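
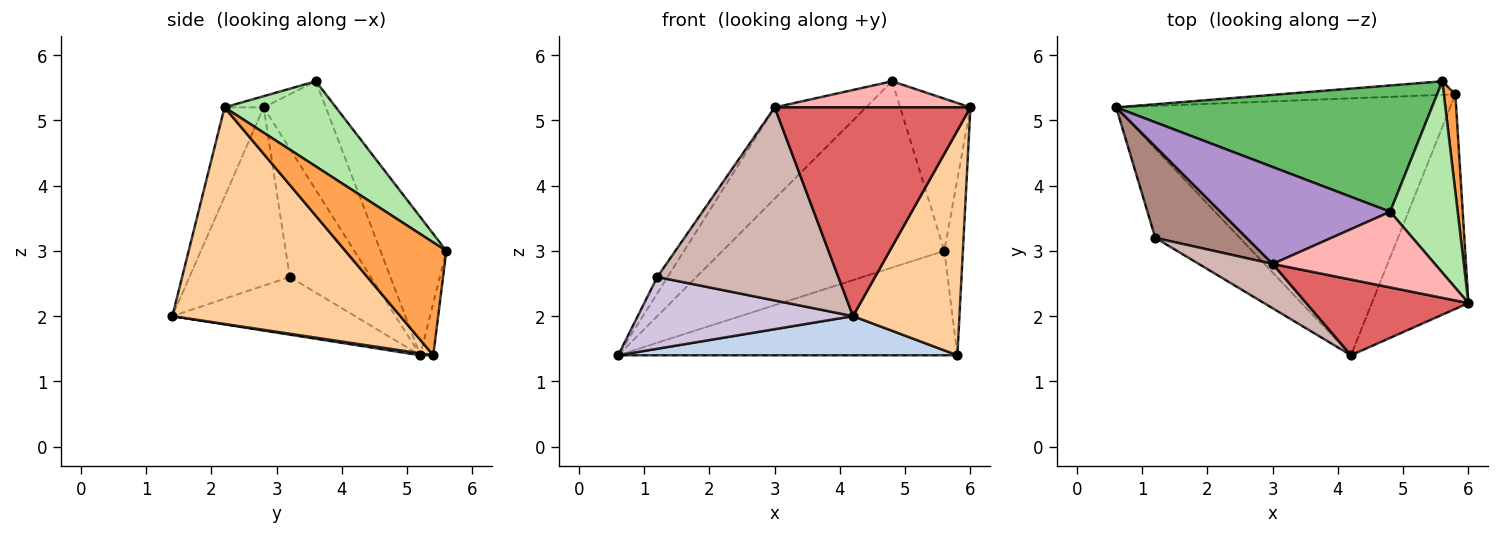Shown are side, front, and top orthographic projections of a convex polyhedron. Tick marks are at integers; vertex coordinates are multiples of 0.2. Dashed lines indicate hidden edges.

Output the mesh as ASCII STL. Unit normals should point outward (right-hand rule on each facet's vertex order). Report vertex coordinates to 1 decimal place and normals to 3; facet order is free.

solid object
 facet normal -0.038 0.991 -0.129
  outer loop
   vertex 5.8 5.4 1.4
   vertex 0.6 5.2 1.4
   vertex 5.6 5.6 3.0
  endloop
 endfacet
 facet normal 0.006 -0.151 -0.989
  outer loop
   vertex 5.8 5.4 1.4
   vertex 4.2 1.4 2.0
   vertex 0.6 5.2 1.4
  endloop
 endfacet
 facet normal 0.979 0.180 0.100
  outer loop
   vertex 5.8 5.4 1.4
   vertex 5.6 5.6 3.0
   vertex 6.0 2.2 5.2
  endloop
 endfacet
 facet normal 0.840 -0.392 -0.375
  outer loop
   vertex 5.8 5.4 1.4
   vertex 6.0 2.2 5.2
   vertex 4.2 1.4 2.0
  endloop
 endfacet
 facet normal -0.239 0.804 0.545
  outer loop
   vertex 4.8 3.6 5.6
   vertex 5.6 5.6 3.0
   vertex 0.6 5.2 1.4
  endloop
 endfacet
 facet normal 0.703 0.443 0.557
  outer loop
   vertex 4.8 3.6 5.6
   vertex 6.0 2.2 5.2
   vertex 5.6 5.6 3.0
  endloop
 endfacet
 facet normal -0.185 -0.924 0.335
  outer loop
   vertex 3.0 2.8 5.2
   vertex 4.2 1.4 2.0
   vertex 6.0 2.2 5.2
  endloop
 endfacet
 facet normal -0.065 -0.325 0.943
  outer loop
   vertex 3.0 2.8 5.2
   vertex 6.0 2.2 5.2
   vertex 4.8 3.6 5.6
  endloop
 endfacet
 facet normal -0.423 0.621 0.660
  outer loop
   vertex 3.0 2.8 5.2
   vertex 4.8 3.6 5.6
   vertex 0.6 5.2 1.4
  endloop
 endfacet
 facet normal -0.470 -0.554 -0.688
  outer loop
   vertex 1.2 3.2 2.6
   vertex 0.6 5.2 1.4
   vertex 4.2 1.4 2.0
  endloop
 endfacet
 facet normal -0.810 0.103 0.577
  outer loop
   vertex 1.2 3.2 2.6
   vertex 3.0 2.8 5.2
   vertex 0.6 5.2 1.4
  endloop
 endfacet
 facet normal -0.475 -0.858 0.197
  outer loop
   vertex 1.2 3.2 2.6
   vertex 4.2 1.4 2.0
   vertex 3.0 2.8 5.2
  endloop
 endfacet
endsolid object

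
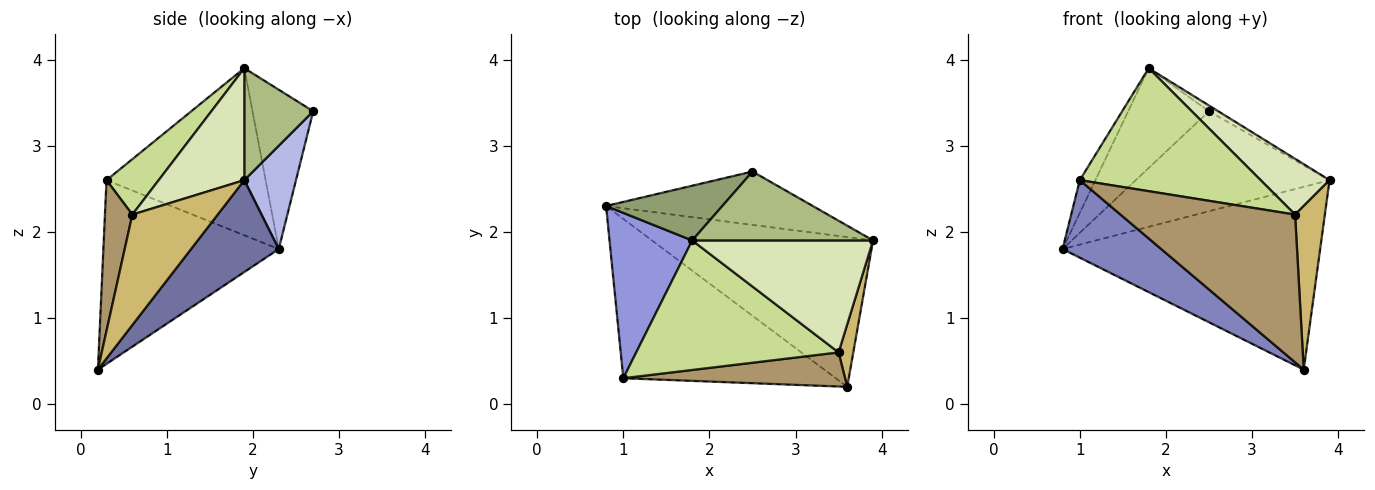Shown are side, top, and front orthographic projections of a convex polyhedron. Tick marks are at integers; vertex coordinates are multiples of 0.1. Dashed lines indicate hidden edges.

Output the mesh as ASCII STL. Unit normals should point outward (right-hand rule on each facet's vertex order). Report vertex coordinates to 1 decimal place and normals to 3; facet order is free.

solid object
 facet normal 0.255 0.748 -0.613
  outer loop
   vertex 3.6 0.2 0.4
   vertex 0.8 2.3 1.8
   vertex 3.9 1.9 2.6
  endloop
 endfacet
 facet normal -0.614 -0.345 -0.710
  outer loop
   vertex 1.0 0.3 2.6
   vertex 0.8 2.3 1.8
   vertex 3.6 0.2 0.4
  endloop
 endfacet
 facet normal -0.893 0.087 0.442
  outer loop
   vertex 1.0 0.3 2.6
   vertex 1.8 1.9 3.9
   vertex 0.8 2.3 1.8
  endloop
 endfacet
 facet normal 0.229 0.859 -0.458
  outer loop
   vertex 2.5 2.7 3.4
   vertex 3.9 1.9 2.6
   vertex 0.8 2.3 1.8
  endloop
 endfacet
 facet normal -0.550 0.732 0.401
  outer loop
   vertex 2.5 2.7 3.4
   vertex 0.8 2.3 1.8
   vertex 1.8 1.9 3.9
  endloop
 endfacet
 facet normal 0.525 0.071 0.848
  outer loop
   vertex 2.5 2.7 3.4
   vertex 1.8 1.9 3.9
   vertex 3.9 1.9 2.6
  endloop
 endfacet
 facet normal 0.195 -0.675 0.711
  outer loop
   vertex 3.5 0.6 2.2
   vertex 1.8 1.9 3.9
   vertex 1.0 0.3 2.6
  endloop
 endfacet
 facet normal 0.485 -0.390 0.783
  outer loop
   vertex 3.5 0.6 2.2
   vertex 3.9 1.9 2.6
   vertex 1.8 1.9 3.9
  endloop
 endfacet
 facet normal 0.151 -0.963 0.222
  outer loop
   vertex 3.5 0.6 2.2
   vertex 1.0 0.3 2.6
   vertex 3.6 0.2 0.4
  endloop
 endfacet
 facet normal 0.937 -0.327 0.125
  outer loop
   vertex 3.5 0.6 2.2
   vertex 3.6 0.2 0.4
   vertex 3.9 1.9 2.6
  endloop
 endfacet
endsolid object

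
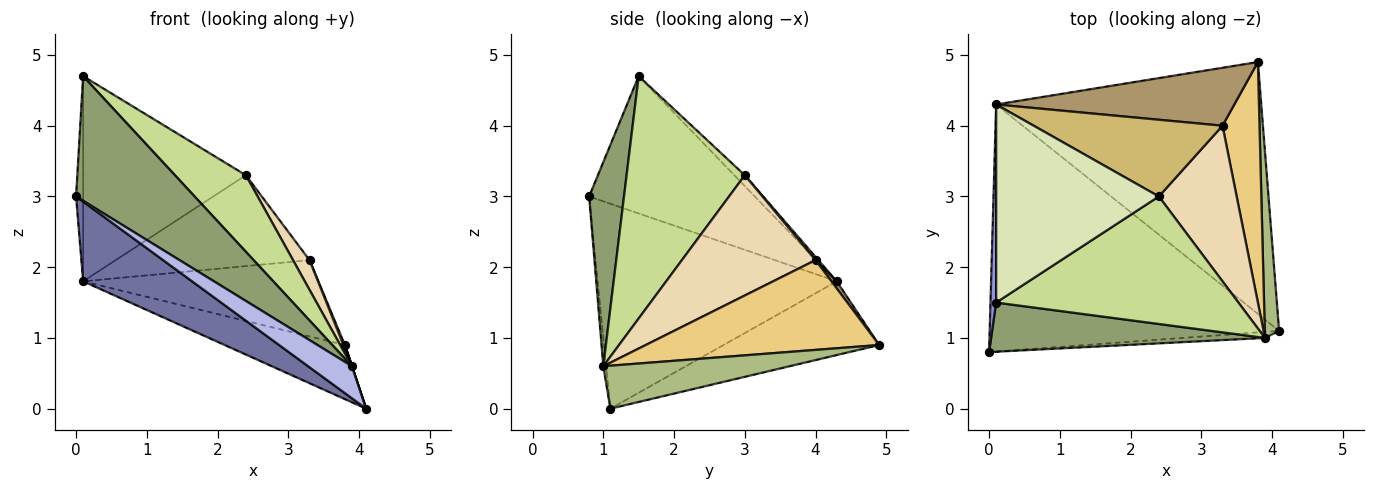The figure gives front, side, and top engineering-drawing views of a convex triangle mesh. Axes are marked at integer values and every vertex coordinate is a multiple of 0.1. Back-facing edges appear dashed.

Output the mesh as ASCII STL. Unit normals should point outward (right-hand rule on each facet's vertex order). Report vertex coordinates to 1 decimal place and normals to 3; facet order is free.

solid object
 facet normal -0.559 -0.255 -0.789
  outer loop
   vertex 0.1 4.3 1.8
   vertex 4.1 1.1 0.0
   vertex 0.0 0.8 3.0
  endloop
 endfacet
 facet normal -0.262 0.203 -0.943
  outer loop
   vertex 0.1 4.3 1.8
   vertex 3.8 4.9 0.9
   vertex 4.1 1.1 0.0
  endloop
 endfacet
 facet normal -0.998 0.043 0.041
  outer loop
   vertex 0.1 4.3 1.8
   vertex 0.0 0.8 3.0
   vertex 0.1 1.5 4.7
  endloop
 endfacet
 facet normal -0.063 -0.981 -0.185
  outer loop
   vertex 3.9 1.0 0.6
   vertex 0.0 0.8 3.0
   vertex 4.1 1.1 0.0
  endloop
 endfacet
 facet normal 0.264 -0.897 0.354
  outer loop
   vertex 3.9 1.0 0.6
   vertex 0.1 1.5 4.7
   vertex 0.0 0.8 3.0
  endloop
 endfacet
 facet normal 0.949 0.000 0.316
  outer loop
   vertex 3.9 1.0 0.6
   vertex 4.1 1.1 0.0
   vertex 3.8 4.9 0.9
  endloop
 endfacet
 facet normal 0.651 -0.391 0.651
  outer loop
   vertex 2.4 3.0 3.3
   vertex 0.1 1.5 4.7
   vertex 3.9 1.0 0.6
  endloop
 endfacet
 facet normal -0.046 0.719 0.694
  outer loop
   vertex 2.4 3.0 3.3
   vertex 0.1 4.3 1.8
   vertex 0.1 1.5 4.7
  endloop
 endfacet
 facet normal 0.018 0.796 0.605
  outer loop
   vertex 3.3 4.0 2.1
   vertex 3.8 4.9 0.9
   vertex 0.1 4.3 1.8
  endloop
 endfacet
 facet normal 0.011 0.764 0.645
  outer loop
   vertex 3.3 4.0 2.1
   vertex 0.1 4.3 1.8
   vertex 2.4 3.0 3.3
  endloop
 endfacet
 facet normal 0.925 -0.006 0.381
  outer loop
   vertex 3.3 4.0 2.1
   vertex 3.9 1.0 0.6
   vertex 3.8 4.9 0.9
  endloop
 endfacet
 facet normal 0.835 -0.103 0.540
  outer loop
   vertex 3.3 4.0 2.1
   vertex 2.4 3.0 3.3
   vertex 3.9 1.0 0.6
  endloop
 endfacet
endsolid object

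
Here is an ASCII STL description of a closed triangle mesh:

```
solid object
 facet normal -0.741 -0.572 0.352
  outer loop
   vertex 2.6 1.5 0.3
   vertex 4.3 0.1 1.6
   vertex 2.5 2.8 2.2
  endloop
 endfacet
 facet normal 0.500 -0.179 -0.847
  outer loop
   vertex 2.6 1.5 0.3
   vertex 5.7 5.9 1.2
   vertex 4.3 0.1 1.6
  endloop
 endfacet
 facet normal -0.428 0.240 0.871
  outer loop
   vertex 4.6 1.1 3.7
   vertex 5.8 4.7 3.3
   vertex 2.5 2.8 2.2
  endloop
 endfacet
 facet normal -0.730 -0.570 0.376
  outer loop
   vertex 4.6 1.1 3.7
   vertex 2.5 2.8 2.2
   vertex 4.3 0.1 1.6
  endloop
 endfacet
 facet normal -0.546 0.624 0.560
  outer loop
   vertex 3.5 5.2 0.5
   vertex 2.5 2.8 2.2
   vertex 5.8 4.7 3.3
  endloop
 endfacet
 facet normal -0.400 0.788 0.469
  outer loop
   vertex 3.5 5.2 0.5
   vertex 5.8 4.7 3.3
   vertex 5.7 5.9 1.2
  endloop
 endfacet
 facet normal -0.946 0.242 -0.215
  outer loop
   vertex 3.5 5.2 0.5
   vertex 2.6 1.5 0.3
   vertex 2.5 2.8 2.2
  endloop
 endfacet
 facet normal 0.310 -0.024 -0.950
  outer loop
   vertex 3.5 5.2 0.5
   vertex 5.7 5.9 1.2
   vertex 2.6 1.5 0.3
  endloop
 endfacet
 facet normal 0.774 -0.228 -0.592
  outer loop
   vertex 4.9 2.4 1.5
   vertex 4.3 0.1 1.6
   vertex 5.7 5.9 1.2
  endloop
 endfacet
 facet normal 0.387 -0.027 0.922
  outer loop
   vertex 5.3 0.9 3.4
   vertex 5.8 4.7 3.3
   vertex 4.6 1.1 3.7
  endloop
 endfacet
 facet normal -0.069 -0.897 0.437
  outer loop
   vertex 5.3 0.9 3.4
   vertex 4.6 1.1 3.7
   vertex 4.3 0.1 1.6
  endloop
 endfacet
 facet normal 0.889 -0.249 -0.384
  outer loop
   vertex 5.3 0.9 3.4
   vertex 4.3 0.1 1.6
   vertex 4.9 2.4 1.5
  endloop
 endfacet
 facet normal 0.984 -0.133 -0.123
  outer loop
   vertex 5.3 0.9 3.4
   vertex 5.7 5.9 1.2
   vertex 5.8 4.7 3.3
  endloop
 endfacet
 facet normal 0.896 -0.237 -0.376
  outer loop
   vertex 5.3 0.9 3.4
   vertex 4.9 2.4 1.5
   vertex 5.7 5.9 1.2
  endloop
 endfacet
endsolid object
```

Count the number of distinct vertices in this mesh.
9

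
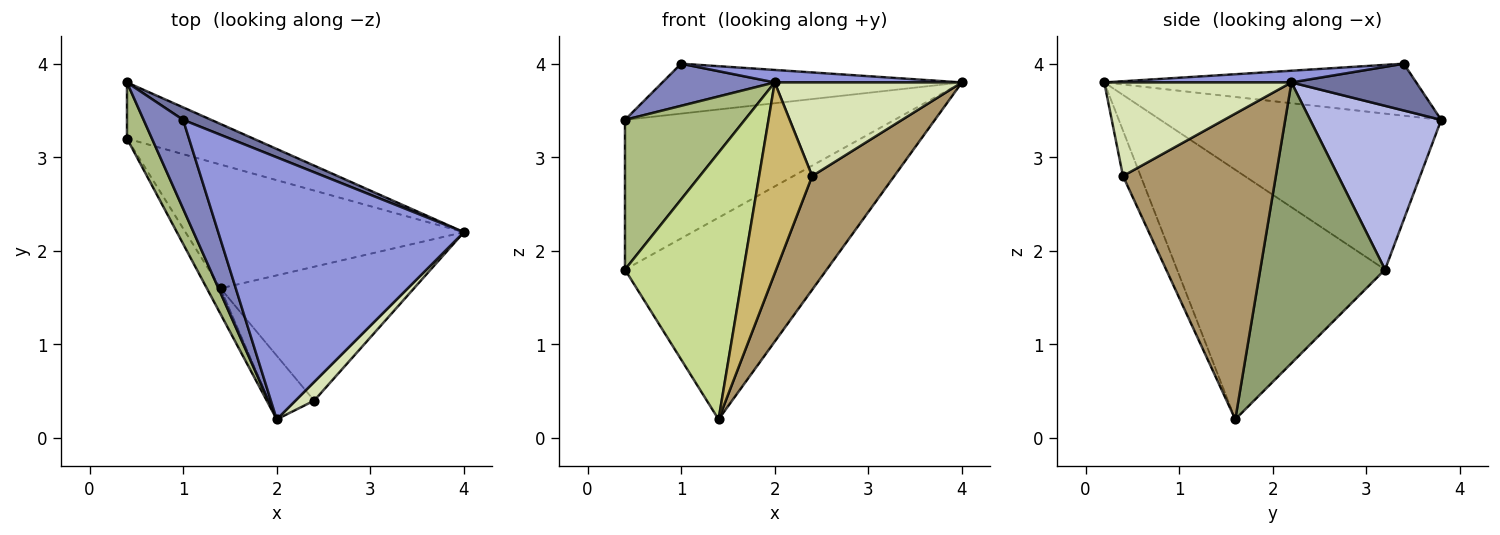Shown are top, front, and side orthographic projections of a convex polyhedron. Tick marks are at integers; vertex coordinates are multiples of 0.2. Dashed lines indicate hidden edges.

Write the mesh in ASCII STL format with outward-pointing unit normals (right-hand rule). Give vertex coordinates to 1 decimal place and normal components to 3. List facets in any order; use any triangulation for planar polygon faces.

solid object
 facet normal 0.375 0.899 0.225
  outer loop
   vertex 1.0 3.4 4.0
   vertex 4.0 2.2 3.8
   vertex 0.4 3.8 3.4
  endloop
 endfacet
 facet normal -0.765 -0.276 0.582
  outer loop
   vertex 1.0 3.4 4.0
   vertex 0.4 3.8 3.4
   vertex 2.0 0.2 3.8
  endloop
 endfacet
 facet normal 0.048 -0.048 0.998
  outer loop
   vertex 1.0 3.4 4.0
   vertex 2.0 0.2 3.8
   vertex 4.0 2.2 3.8
  endloop
 endfacet
 facet normal 0.414 0.852 -0.320
  outer loop
   vertex 0.4 3.2 1.8
   vertex 0.4 3.8 3.4
   vertex 4.0 2.2 3.8
  endloop
 endfacet
 facet normal 0.466 0.754 -0.463
  outer loop
   vertex 0.4 3.2 1.8
   vertex 4.0 2.2 3.8
   vertex 1.4 1.6 0.2
  endloop
 endfacet
 facet normal -0.910 -0.388 0.146
  outer loop
   vertex 0.4 3.2 1.8
   vertex 2.0 0.2 3.8
   vertex 0.4 3.8 3.4
  endloop
 endfacet
 facet normal -0.868 -0.495 -0.048
  outer loop
   vertex 0.4 3.2 1.8
   vertex 1.4 1.6 0.2
   vertex 2.0 0.2 3.8
  endloop
 endfacet
 facet normal 0.700 -0.700 0.140
  outer loop
   vertex 2.4 0.4 2.8
   vertex 4.0 2.2 3.8
   vertex 2.0 0.2 3.8
  endloop
 endfacet
 facet normal 0.769 -0.414 -0.487
  outer loop
   vertex 2.4 0.4 2.8
   vertex 1.4 1.6 0.2
   vertex 4.0 2.2 3.8
  endloop
 endfacet
 facet normal -0.302 -0.905 -0.302
  outer loop
   vertex 2.4 0.4 2.8
   vertex 2.0 0.2 3.8
   vertex 1.4 1.6 0.2
  endloop
 endfacet
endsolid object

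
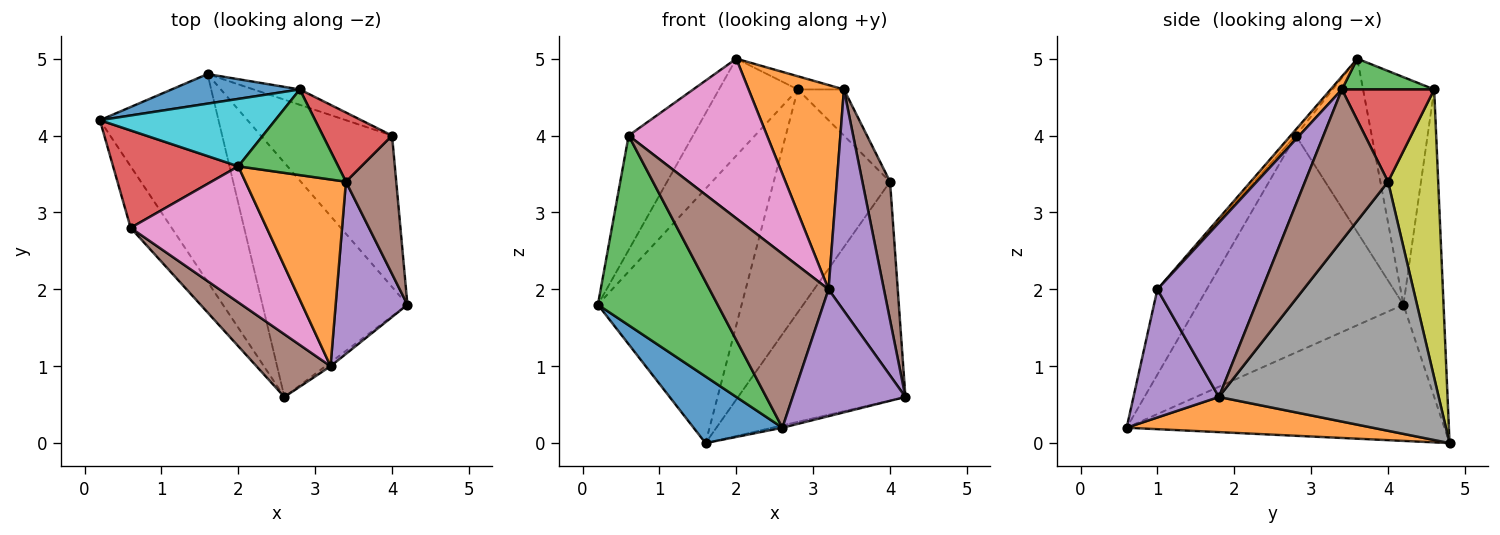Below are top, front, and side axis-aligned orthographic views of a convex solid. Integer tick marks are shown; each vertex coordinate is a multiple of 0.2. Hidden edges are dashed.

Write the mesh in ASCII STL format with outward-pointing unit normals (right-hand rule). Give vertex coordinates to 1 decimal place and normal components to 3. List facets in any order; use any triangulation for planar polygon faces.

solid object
 facet normal -0.738 -0.206 -0.643
  outer loop
   vertex 1.6 4.8 0.0
   vertex 2.6 0.6 0.2
   vertex 0.2 4.2 1.8
  endloop
 endfacet
 facet normal 0.236 0.010 -0.972
  outer loop
   vertex 1.6 4.8 0.0
   vertex 4.2 1.8 0.6
   vertex 2.6 0.6 0.2
  endloop
 endfacet
 facet normal -0.853 -0.497 -0.161
  outer loop
   vertex 0.6 2.8 4.0
   vertex 0.2 4.2 1.8
   vertex 2.6 0.6 0.2
  endloop
 endfacet
 facet normal -0.668 0.567 0.482
  outer loop
   vertex 0.6 2.8 4.0
   vertex 2.0 3.6 5.0
   vertex 0.2 4.2 1.8
  endloop
 endfacet
 facet normal 0.604 -0.797 -0.024
  outer loop
   vertex 3.2 1.0 2.0
   vertex 2.6 0.6 0.2
   vertex 4.2 1.8 0.6
  endloop
 endfacet
 facet normal -0.364 -0.876 0.316
  outer loop
   vertex 3.2 1.0 2.0
   vertex 0.6 2.8 4.0
   vertex 2.6 0.6 0.2
  endloop
 endfacet
 facet normal -0.028 -0.761 0.648
  outer loop
   vertex 3.2 1.0 2.0
   vertex 2.0 3.6 5.0
   vertex 0.6 2.8 4.0
  endloop
 endfacet
 facet normal 0.734 0.559 -0.387
  outer loop
   vertex 4.0 4.0 3.4
   vertex 4.2 1.8 0.6
   vertex 1.6 4.8 0.0
  endloop
 endfacet
 facet normal 0.395 0.916 -0.063
  outer loop
   vertex 2.8 4.6 4.6
   vertex 4.0 4.0 3.4
   vertex 1.6 4.8 0.0
  endloop
 endfacet
 facet normal -0.595 0.660 0.459
  outer loop
   vertex 2.8 4.6 4.6
   vertex 0.2 4.2 1.8
   vertex 2.0 3.6 5.0
  endloop
 endfacet
 facet normal -0.267 0.957 0.111
  outer loop
   vertex 2.8 4.6 4.6
   vertex 1.6 4.8 0.0
   vertex 0.2 4.2 1.8
  endloop
 endfacet
 facet normal 0.087 -0.735 0.672
  outer loop
   vertex 3.4 3.4 4.6
   vertex 2.0 3.6 5.0
   vertex 3.2 1.0 2.0
  endloop
 endfacet
 facet normal 0.291 0.145 0.946
  outer loop
   vertex 3.4 3.4 4.6
   vertex 2.8 4.6 4.6
   vertex 2.0 3.6 5.0
  endloop
 endfacet
 facet normal 0.743 0.371 0.557
  outer loop
   vertex 3.4 3.4 4.6
   vertex 4.0 4.0 3.4
   vertex 2.8 4.6 4.6
  endloop
 endfacet
 facet normal 0.831 -0.440 0.342
  outer loop
   vertex 3.4 3.4 4.6
   vertex 3.2 1.0 2.0
   vertex 4.2 1.8 0.6
  endloop
 endfacet
 facet normal 0.905 -0.302 0.302
  outer loop
   vertex 3.4 3.4 4.6
   vertex 4.2 1.8 0.6
   vertex 4.0 4.0 3.4
  endloop
 endfacet
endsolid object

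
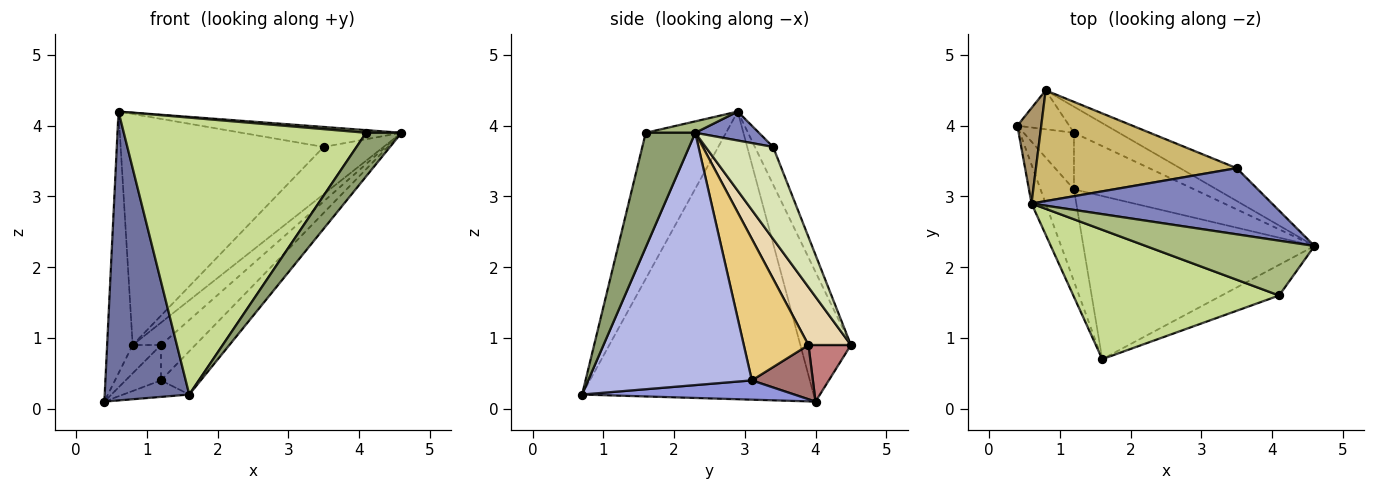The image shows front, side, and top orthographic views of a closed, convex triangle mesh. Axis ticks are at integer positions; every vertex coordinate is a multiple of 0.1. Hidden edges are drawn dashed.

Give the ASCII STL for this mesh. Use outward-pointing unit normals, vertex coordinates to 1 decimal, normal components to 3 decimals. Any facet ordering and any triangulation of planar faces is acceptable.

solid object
 facet normal -0.938 -0.343 -0.046
  outer loop
   vertex 0.6 2.9 4.2
   vertex 0.4 4.0 0.1
   vertex 1.6 0.7 0.2
  endloop
 endfacet
 facet normal 0.114 0.287 0.951
  outer loop
   vertex 3.5 3.4 3.7
   vertex 0.6 2.9 4.2
   vertex 4.6 2.3 3.9
  endloop
 endfacet
 facet normal 0.494 0.154 -0.856
  outer loop
   vertex 1.2 3.1 0.4
   vertex 1.6 0.7 0.2
   vertex 0.4 4.0 0.1
  endloop
 endfacet
 facet normal 0.726 0.176 -0.665
  outer loop
   vertex 1.2 3.1 0.4
   vertex 4.6 2.3 3.9
   vertex 1.6 0.7 0.2
  endloop
 endfacet
 facet normal 0.753 -0.538 -0.378
  outer loop
   vertex 4.1 1.6 3.9
   vertex 1.6 0.7 0.2
   vertex 4.6 2.3 3.9
  endloop
 endfacet
 facet normal 0.068 -0.048 0.997
  outer loop
   vertex 4.1 1.6 3.9
   vertex 4.6 2.3 3.9
   vertex 0.6 2.9 4.2
  endloop
 endfacet
 facet normal -0.288 -0.868 0.405
  outer loop
   vertex 4.1 1.6 3.9
   vertex 0.6 2.9 4.2
   vertex 1.6 0.7 0.2
  endloop
 endfacet
 facet normal 0.679 0.603 -0.418
  outer loop
   vertex 0.8 4.5 0.9
   vertex 3.5 3.4 3.7
   vertex 4.6 2.3 3.9
  endloop
 endfacet
 facet normal -0.881 0.445 0.162
  outer loop
   vertex 0.8 4.5 0.9
   vertex 0.4 4.0 0.1
   vertex 0.6 2.9 4.2
  endloop
 endfacet
 facet normal -0.081 0.899 0.431
  outer loop
   vertex 0.8 4.5 0.9
   vertex 0.6 2.9 4.2
   vertex 3.5 3.4 3.7
  endloop
 endfacet
 facet normal 0.706 0.375 -0.600
  outer loop
   vertex 1.2 3.9 0.9
   vertex 4.6 2.3 3.9
   vertex 1.2 3.1 0.4
  endloop
 endfacet
 facet normal 0.699 0.466 -0.543
  outer loop
   vertex 1.2 3.9 0.9
   vertex 0.8 4.5 0.9
   vertex 4.6 2.3 3.9
  endloop
 endfacet
 facet normal 0.675 0.391 -0.626
  outer loop
   vertex 1.2 3.9 0.9
   vertex 1.2 3.1 0.4
   vertex 0.4 4.0 0.1
  endloop
 endfacet
 facet normal 0.662 0.441 -0.606
  outer loop
   vertex 1.2 3.9 0.9
   vertex 0.4 4.0 0.1
   vertex 0.8 4.5 0.9
  endloop
 endfacet
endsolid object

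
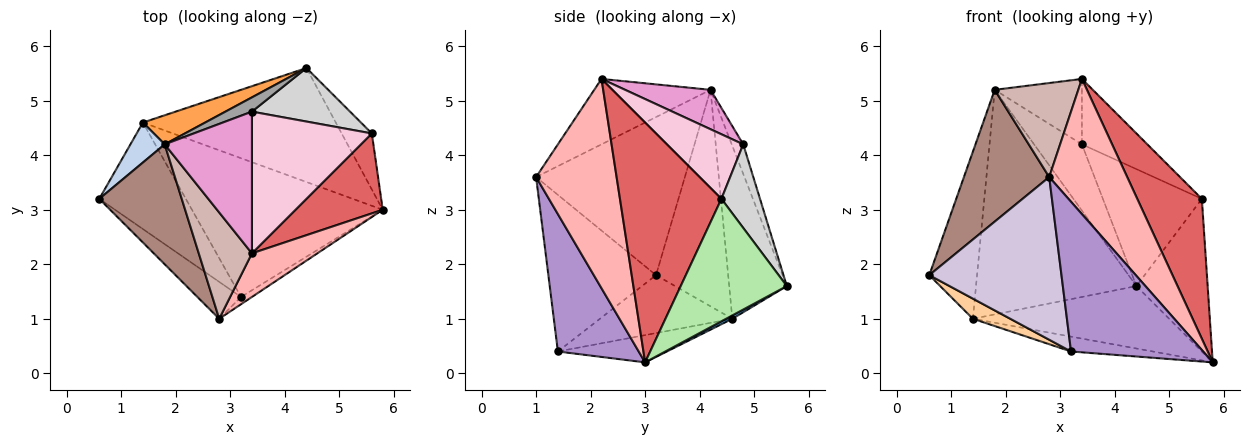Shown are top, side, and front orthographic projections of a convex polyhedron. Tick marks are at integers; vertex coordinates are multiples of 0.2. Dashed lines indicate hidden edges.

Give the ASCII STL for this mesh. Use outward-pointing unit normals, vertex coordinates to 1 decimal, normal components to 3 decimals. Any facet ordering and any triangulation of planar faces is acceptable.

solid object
 facet normal 0.015 0.480 -0.877
  outer loop
   vertex 1.4 4.6 1.0
   vertex 4.4 5.6 1.6
   vertex 5.8 3.0 0.2
  endloop
 endfacet
 facet normal -0.827 0.547 0.131
  outer loop
   vertex 1.4 4.6 1.0
   vertex 0.6 3.2 1.8
   vertex 1.8 4.2 5.2
  endloop
 endfacet
 facet normal -0.336 0.934 0.121
  outer loop
   vertex 1.4 4.6 1.0
   vertex 1.8 4.2 5.2
   vertex 4.4 5.6 1.6
  endloop
 endfacet
 facet normal -0.549 -0.155 -0.821
  outer loop
   vertex 3.2 1.4 0.4
   vertex 0.6 3.2 1.8
   vertex 1.4 4.6 1.0
  endloop
 endfacet
 facet normal -0.141 0.105 -0.984
  outer loop
   vertex 3.2 1.4 0.4
   vertex 1.4 4.6 1.0
   vertex 5.8 3.0 0.2
  endloop
 endfacet
 facet normal 0.813 0.546 -0.201
  outer loop
   vertex 5.6 4.4 3.2
   vertex 5.8 3.0 0.2
   vertex 4.4 5.6 1.6
  endloop
 endfacet
 facet normal 0.807 -0.513 0.293
  outer loop
   vertex 5.6 4.4 3.2
   vertex 3.4 2.2 5.4
   vertex 5.8 3.0 0.2
  endloop
 endfacet
 facet normal 0.701 -0.679 0.219
  outer loop
   vertex 2.8 1.0 3.6
   vertex 5.8 3.0 0.2
   vertex 3.4 2.2 5.4
  endloop
 endfacet
 facet normal 0.521 -0.852 -0.041
  outer loop
   vertex 2.8 1.0 3.6
   vertex 3.2 1.4 0.4
   vertex 5.8 3.0 0.2
  endloop
 endfacet
 facet normal -0.622 -0.764 -0.173
  outer loop
   vertex 2.8 1.0 3.6
   vertex 0.6 3.2 1.8
   vertex 3.2 1.4 0.4
  endloop
 endfacet
 facet normal -0.790 -0.453 0.412
  outer loop
   vertex 2.8 1.0 3.6
   vertex 1.8 4.2 5.2
   vertex 0.6 3.2 1.8
  endloop
 endfacet
 facet normal -0.678 -0.487 0.551
  outer loop
   vertex 2.8 1.0 3.6
   vertex 3.4 2.2 5.4
   vertex 1.8 4.2 5.2
  endloop
 endfacet
 facet normal 0.380 0.388 0.840
  outer loop
   vertex 3.4 4.8 4.2
   vertex 1.8 4.2 5.2
   vertex 3.4 2.2 5.4
  endloop
 endfacet
 facet normal 0.439 0.376 0.816
  outer loop
   vertex 3.4 4.8 4.2
   vertex 3.4 2.2 5.4
   vertex 5.6 4.4 3.2
  endloop
 endfacet
 facet normal -0.229 0.952 0.205
  outer loop
   vertex 3.4 4.8 4.2
   vertex 4.4 5.6 1.6
   vertex 1.8 4.2 5.2
  endloop
 endfacet
 facet normal 0.334 0.857 0.392
  outer loop
   vertex 3.4 4.8 4.2
   vertex 5.6 4.4 3.2
   vertex 4.4 5.6 1.6
  endloop
 endfacet
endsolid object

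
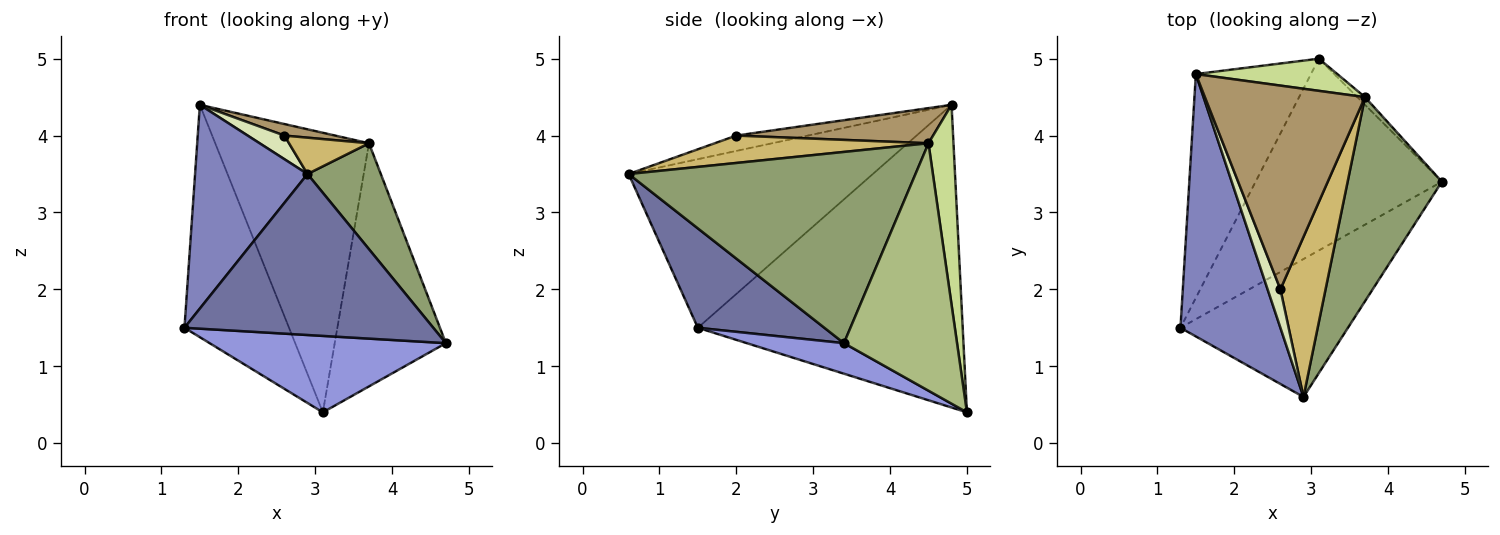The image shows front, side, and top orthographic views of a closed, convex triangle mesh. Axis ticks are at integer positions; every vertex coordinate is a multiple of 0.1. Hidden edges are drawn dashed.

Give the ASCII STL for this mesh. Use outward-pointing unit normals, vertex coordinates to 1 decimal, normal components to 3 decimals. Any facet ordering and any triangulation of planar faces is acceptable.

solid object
 facet normal 0.360 -0.708 -0.607
  outer loop
   vertex 2.9 0.6 3.5
   vertex 1.3 1.5 1.5
   vertex 4.7 3.4 1.3
  endloop
 endfacet
 facet normal -0.800 -0.368 0.474
  outer loop
   vertex 2.9 0.6 3.5
   vertex 1.5 4.8 4.4
   vertex 1.3 1.5 1.5
  endloop
 endfacet
 facet normal 0.151 -0.366 -0.918
  outer loop
   vertex 3.1 5.0 0.4
   vertex 4.7 3.4 1.3
   vertex 1.3 1.5 1.5
  endloop
 endfacet
 facet normal -0.877 0.346 -0.333
  outer loop
   vertex 3.1 5.0 0.4
   vertex 1.3 1.5 1.5
   vertex 1.5 4.8 4.4
  endloop
 endfacet
 facet normal 0.874 -0.224 0.431
  outer loop
   vertex 3.7 4.5 3.9
   vertex 2.9 0.6 3.5
   vertex 4.7 3.4 1.3
  endloop
 endfacet
 facet normal 0.713 0.701 -0.022
  outer loop
   vertex 3.7 4.5 3.9
   vertex 4.7 3.4 1.3
   vertex 3.1 5.0 0.4
  endloop
 endfacet
 facet normal 0.159 0.981 0.113
  outer loop
   vertex 3.7 4.5 3.9
   vertex 3.1 5.0 0.4
   vertex 1.5 4.8 4.4
  endloop
 endfacet
 facet normal -0.715 -0.366 0.596
  outer loop
   vertex 2.6 2.0 4.0
   vertex 1.5 4.8 4.4
   vertex 2.9 0.6 3.5
  endloop
 endfacet
 facet normal 0.214 -0.055 0.975
  outer loop
   vertex 2.6 2.0 4.0
   vertex 3.7 4.5 3.9
   vertex 1.5 4.8 4.4
  endloop
 endfacet
 facet normal 0.509 -0.191 0.839
  outer loop
   vertex 2.6 2.0 4.0
   vertex 2.9 0.6 3.5
   vertex 3.7 4.5 3.9
  endloop
 endfacet
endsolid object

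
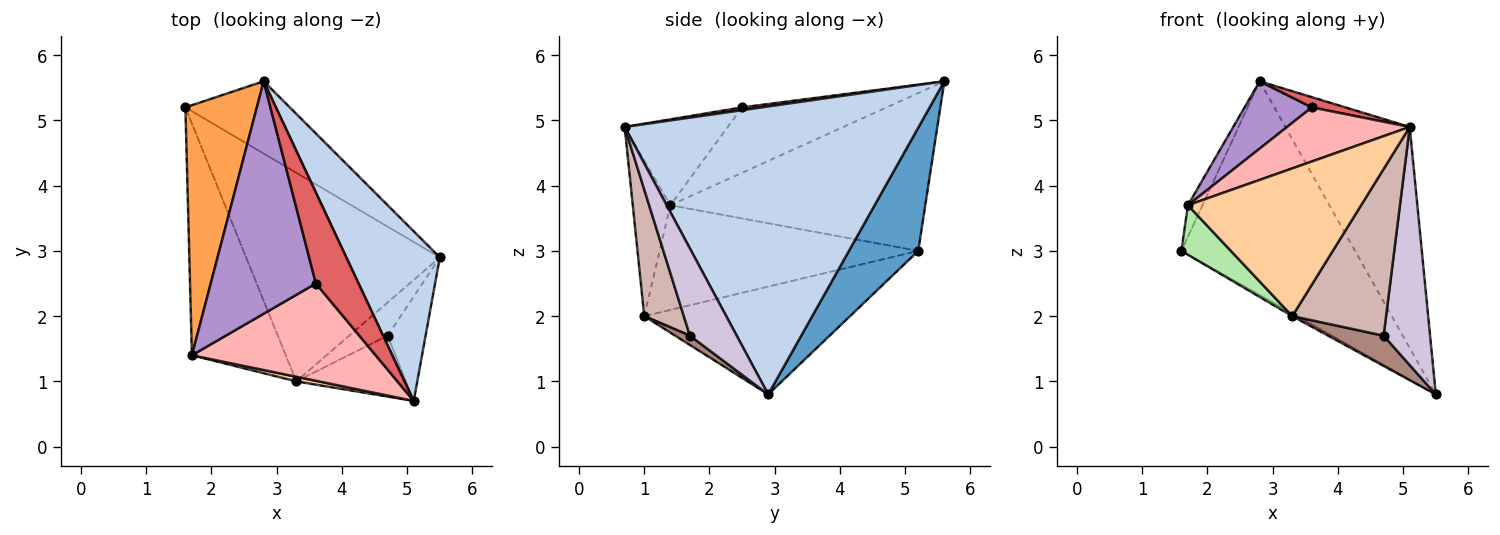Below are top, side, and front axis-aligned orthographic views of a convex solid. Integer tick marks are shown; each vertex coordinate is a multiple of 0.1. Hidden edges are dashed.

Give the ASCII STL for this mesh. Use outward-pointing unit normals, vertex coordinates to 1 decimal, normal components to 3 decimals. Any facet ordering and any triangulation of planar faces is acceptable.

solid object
 facet normal 0.354 0.886 -0.300
  outer loop
   vertex 2.8 5.6 5.6
   vertex 5.5 2.9 0.8
   vertex 1.6 5.2 3.0
  endloop
 endfacet
 facet normal 0.882 0.373 0.286
  outer loop
   vertex 2.8 5.6 5.6
   vertex 5.1 0.7 4.9
   vertex 5.5 2.9 0.8
  endloop
 endfacet
 facet normal -0.910 0.052 0.412
  outer loop
   vertex 1.7 1.4 3.7
   vertex 2.8 5.6 5.6
   vertex 1.6 5.2 3.0
  endloop
 endfacet
 facet normal -0.212 -0.977 0.030
  outer loop
   vertex 3.3 1.0 2.0
   vertex 5.1 0.7 4.9
   vertex 1.7 1.4 3.7
  endloop
 endfacet
 facet normal -0.486 0.011 -0.874
  outer loop
   vertex 3.3 1.0 2.0
   vertex 1.6 5.2 3.0
   vertex 5.5 2.9 0.8
  endloop
 endfacet
 facet normal -0.737 -0.141 -0.661
  outer loop
   vertex 3.3 1.0 2.0
   vertex 1.7 1.4 3.7
   vertex 1.6 5.2 3.0
  endloop
 endfacet
 facet normal 0.065 -0.111 0.992
  outer loop
   vertex 3.6 2.5 5.2
   vertex 5.1 0.7 4.9
   vertex 2.8 5.6 5.6
  endloop
 endfacet
 facet normal -0.378 -0.450 0.809
  outer loop
   vertex 3.6 2.5 5.2
   vertex 1.7 1.4 3.7
   vertex 5.1 0.7 4.9
  endloop
 endfacet
 facet normal -0.513 -0.239 0.825
  outer loop
   vertex 3.6 2.5 5.2
   vertex 2.8 5.6 5.6
   vertex 1.7 1.4 3.7
  endloop
 endfacet
 facet normal 0.678 -0.673 -0.295
  outer loop
   vertex 4.7 1.7 1.7
   vertex 5.5 2.9 0.8
   vertex 5.1 0.7 4.9
  endloop
 endfacet
 facet normal 0.175 -0.663 -0.728
  outer loop
   vertex 4.7 1.7 1.7
   vertex 3.3 1.0 2.0
   vertex 5.5 2.9 0.8
  endloop
 endfacet
 facet normal 0.368 -0.873 -0.319
  outer loop
   vertex 4.7 1.7 1.7
   vertex 5.1 0.7 4.9
   vertex 3.3 1.0 2.0
  endloop
 endfacet
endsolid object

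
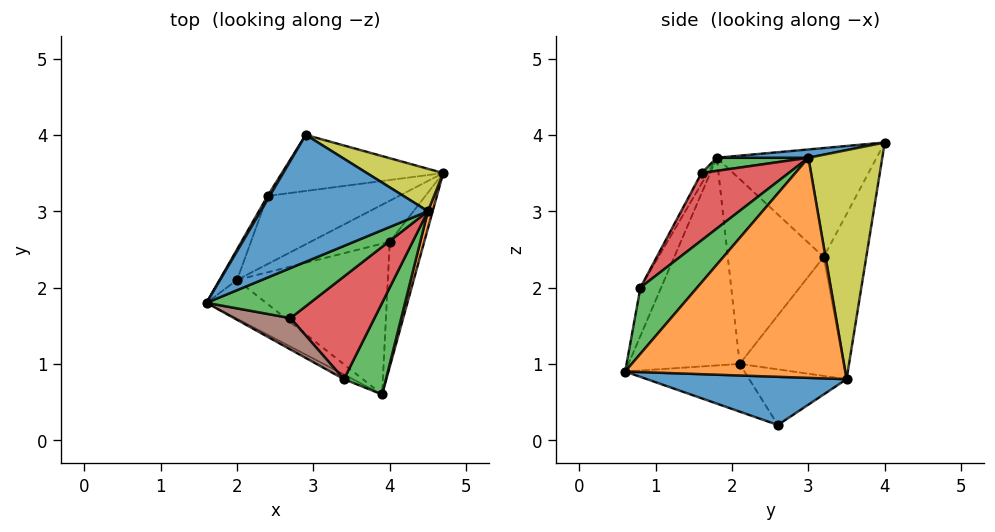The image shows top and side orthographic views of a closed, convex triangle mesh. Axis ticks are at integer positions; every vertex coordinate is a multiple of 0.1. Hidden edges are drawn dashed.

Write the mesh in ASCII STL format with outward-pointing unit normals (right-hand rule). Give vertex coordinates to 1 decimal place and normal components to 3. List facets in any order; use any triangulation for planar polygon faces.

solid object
 facet normal 0.790 -0.237 -0.565
  outer loop
   vertex 4.0 2.6 0.2
   vertex 4.7 3.5 0.8
   vertex 3.9 0.6 0.9
  endloop
 endfacet
 facet normal 0.964 -0.265 0.021
  outer loop
   vertex 4.5 3.0 3.7
   vertex 3.9 0.6 0.9
   vertex 4.7 3.5 0.8
  endloop
 endfacet
 facet normal 0.120 -0.290 0.950
  outer loop
   vertex 2.7 1.6 3.5
   vertex 4.5 3.0 3.7
   vertex 1.6 1.8 3.7
  endloop
 endfacet
 facet normal -0.408 0.705 -0.580
  outer loop
   vertex 2.0 2.1 1.0
   vertex 4.7 3.5 0.8
   vertex 4.0 2.6 0.2
  endloop
 endfacet
 facet normal -0.432 0.765 -0.478
  outer loop
   vertex 2.0 2.1 1.0
   vertex 2.4 3.2 2.4
   vertex 4.7 3.5 0.8
  endloop
 endfacet
 facet normal -0.897 0.434 -0.085
  outer loop
   vertex 2.0 2.1 1.0
   vertex 1.6 1.8 3.7
   vertex 2.4 3.2 2.4
  endloop
 endfacet
 facet normal -0.616 -0.768 -0.177
  outer loop
   vertex 2.0 2.1 1.0
   vertex 3.9 0.6 0.9
   vertex 1.6 1.8 3.7
  endloop
 endfacet
 facet normal -0.287 -0.304 -0.908
  outer loop
   vertex 2.0 2.1 1.0
   vertex 4.0 2.6 0.2
   vertex 3.9 0.6 0.9
  endloop
 endfacet
 facet normal 0.537 0.824 0.179
  outer loop
   vertex 2.9 4.0 3.9
   vertex 4.5 3.0 3.7
   vertex 4.7 3.5 0.8
  endloop
 endfacet
 facet normal -0.354 0.869 -0.346
  outer loop
   vertex 2.9 4.0 3.9
   vertex 4.7 3.5 0.8
   vertex 2.4 3.2 2.4
  endloop
 endfacet
 facet normal 0.049 -0.119 0.992
  outer loop
   vertex 2.9 4.0 3.9
   vertex 1.6 1.8 3.7
   vertex 4.5 3.0 3.7
  endloop
 endfacet
 facet normal -0.861 0.508 0.016
  outer loop
   vertex 2.9 4.0 3.9
   vertex 2.4 3.2 2.4
   vertex 1.6 1.8 3.7
  endloop
 endfacet
 facet normal 0.648 -0.641 0.411
  outer loop
   vertex 3.4 0.8 2.0
   vertex 3.9 0.6 0.9
   vertex 4.5 3.0 3.7
  endloop
 endfacet
 facet normal 0.461 -0.675 0.575
  outer loop
   vertex 3.4 0.8 2.0
   vertex 4.5 3.0 3.7
   vertex 2.7 1.6 3.5
  endloop
 endfacet
 facet normal -0.555 -0.825 -0.102
  outer loop
   vertex 3.4 0.8 2.0
   vertex 1.6 1.8 3.7
   vertex 3.9 0.6 0.9
  endloop
 endfacet
 facet normal -0.083 -0.895 0.439
  outer loop
   vertex 3.4 0.8 2.0
   vertex 2.7 1.6 3.5
   vertex 1.6 1.8 3.7
  endloop
 endfacet
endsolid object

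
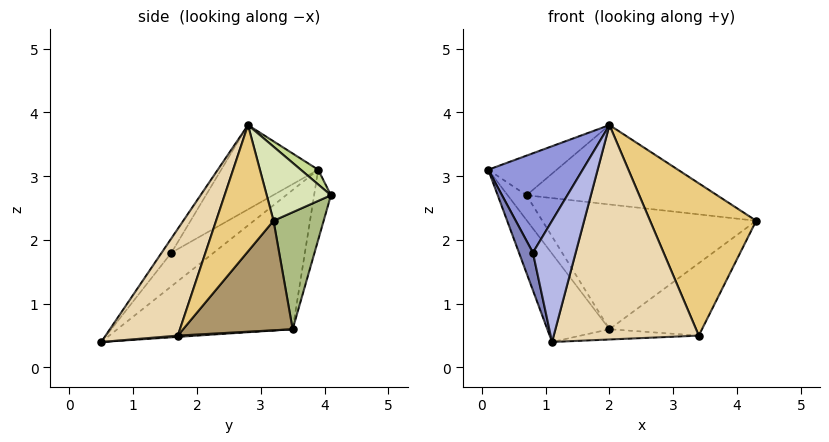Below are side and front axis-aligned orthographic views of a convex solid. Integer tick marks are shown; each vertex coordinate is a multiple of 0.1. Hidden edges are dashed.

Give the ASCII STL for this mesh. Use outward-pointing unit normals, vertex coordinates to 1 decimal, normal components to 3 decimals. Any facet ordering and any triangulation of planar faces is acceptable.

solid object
 facet normal -0.747 0.265 -0.610
  outer loop
   vertex 2.0 3.5 0.6
   vertex 1.1 0.5 0.4
   vertex 0.1 3.9 3.1
  endloop
 endfacet
 facet normal -0.949 -0.313 0.042
  outer loop
   vertex 0.8 1.6 1.8
   vertex 0.1 3.9 3.1
   vertex 1.1 0.5 0.4
  endloop
 endfacet
 facet normal -0.546 -0.532 0.647
  outer loop
   vertex 0.8 1.6 1.8
   vertex 2.0 2.8 3.8
   vertex 0.1 3.9 3.1
  endloop
 endfacet
 facet normal -0.181 -0.792 0.583
  outer loop
   vertex 0.8 1.6 1.8
   vertex 1.1 0.5 0.4
   vertex 2.0 2.8 3.8
  endloop
 endfacet
 facet normal -0.564 0.633 -0.530
  outer loop
   vertex 0.7 4.1 2.7
   vertex 2.0 3.5 0.6
   vertex 0.1 3.9 3.1
  endloop
 endfacet
 facet normal 0.226 0.965 -0.136
  outer loop
   vertex 0.7 4.1 2.7
   vertex 4.3 3.2 2.3
   vertex 2.0 3.5 0.6
  endloop
 endfacet
 facet normal 0.187 0.737 0.649
  outer loop
   vertex 0.7 4.1 2.7
   vertex 0.1 3.9 3.1
   vertex 2.0 2.8 3.8
  endloop
 endfacet
 facet normal 0.256 0.761 0.596
  outer loop
   vertex 0.7 4.1 2.7
   vertex 2.0 2.8 3.8
   vertex 4.3 3.2 2.3
  endloop
 endfacet
 facet normal 0.562 0.475 -0.677
  outer loop
   vertex 3.4 1.7 0.5
   vertex 2.0 3.5 0.6
   vertex 4.3 3.2 2.3
  endloop
 endfacet
 facet normal 0.010 0.063 -0.998
  outer loop
   vertex 3.4 1.7 0.5
   vertex 1.1 0.5 0.4
   vertex 2.0 3.5 0.6
  endloop
 endfacet
 facet normal 0.426 -0.788 0.444
  outer loop
   vertex 3.4 1.7 0.5
   vertex 4.3 3.2 2.3
   vertex 2.0 2.8 3.8
  endloop
 endfacet
 facet normal 0.401 -0.805 0.438
  outer loop
   vertex 3.4 1.7 0.5
   vertex 2.0 2.8 3.8
   vertex 1.1 0.5 0.4
  endloop
 endfacet
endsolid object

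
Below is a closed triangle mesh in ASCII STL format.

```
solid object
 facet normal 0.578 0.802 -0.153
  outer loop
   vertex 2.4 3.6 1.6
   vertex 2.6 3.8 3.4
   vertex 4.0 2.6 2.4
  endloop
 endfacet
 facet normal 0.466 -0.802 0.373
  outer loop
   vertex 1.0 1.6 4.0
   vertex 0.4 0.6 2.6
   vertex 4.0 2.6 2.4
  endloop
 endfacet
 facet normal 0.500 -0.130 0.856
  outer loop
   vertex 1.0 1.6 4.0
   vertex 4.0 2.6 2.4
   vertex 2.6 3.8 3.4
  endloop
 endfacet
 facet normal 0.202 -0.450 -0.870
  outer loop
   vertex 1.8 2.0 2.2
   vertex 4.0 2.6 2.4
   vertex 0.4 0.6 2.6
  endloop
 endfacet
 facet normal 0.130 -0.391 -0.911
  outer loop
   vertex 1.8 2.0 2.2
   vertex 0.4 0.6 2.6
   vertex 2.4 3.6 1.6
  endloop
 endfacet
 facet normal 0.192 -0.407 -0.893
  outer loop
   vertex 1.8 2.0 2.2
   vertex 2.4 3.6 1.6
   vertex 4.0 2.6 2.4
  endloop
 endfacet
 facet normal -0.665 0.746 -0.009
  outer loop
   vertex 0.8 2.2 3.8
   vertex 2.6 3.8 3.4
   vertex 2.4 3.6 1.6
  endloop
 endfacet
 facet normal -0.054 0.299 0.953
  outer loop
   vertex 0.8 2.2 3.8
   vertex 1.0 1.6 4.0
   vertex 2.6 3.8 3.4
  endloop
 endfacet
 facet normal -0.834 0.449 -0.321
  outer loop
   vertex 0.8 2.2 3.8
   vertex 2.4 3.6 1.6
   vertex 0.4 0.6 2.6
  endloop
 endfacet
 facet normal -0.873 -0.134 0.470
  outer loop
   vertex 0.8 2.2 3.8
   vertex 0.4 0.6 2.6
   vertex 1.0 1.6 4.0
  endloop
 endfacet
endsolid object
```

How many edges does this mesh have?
15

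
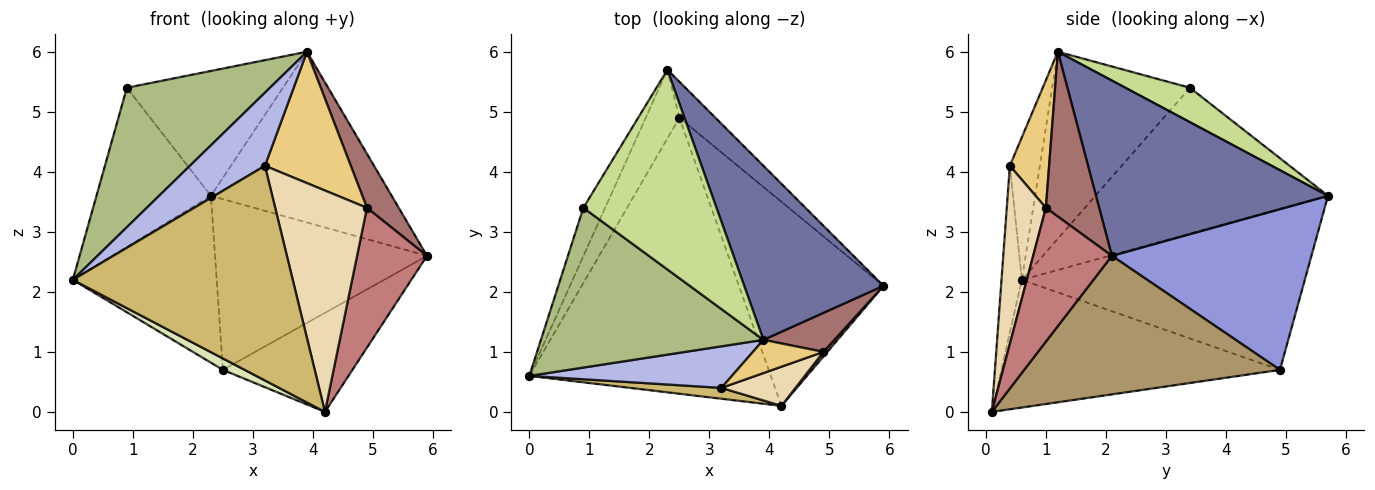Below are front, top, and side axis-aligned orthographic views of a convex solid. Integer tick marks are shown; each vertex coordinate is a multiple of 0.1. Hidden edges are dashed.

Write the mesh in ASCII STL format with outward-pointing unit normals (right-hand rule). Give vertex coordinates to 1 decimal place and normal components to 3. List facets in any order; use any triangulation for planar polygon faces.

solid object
 facet normal 0.668 0.521 0.531
  outer loop
   vertex 3.9 1.2 6.0
   vertex 5.9 2.1 2.6
   vertex 2.3 5.7 3.6
  endloop
 endfacet
 facet normal -0.876 0.446 -0.183
  outer loop
   vertex 2.5 4.9 0.7
   vertex 0.0 0.6 2.2
   vertex 2.3 5.7 3.6
  endloop
 endfacet
 facet normal 0.678 0.720 -0.152
  outer loop
   vertex 2.5 4.9 0.7
   vertex 2.3 5.7 3.6
   vertex 5.9 2.1 2.6
  endloop
 endfacet
 facet normal -0.328 -0.821 0.467
  outer loop
   vertex 3.2 0.4 4.1
   vertex 3.9 1.2 6.0
   vertex 0.0 0.6 2.2
  endloop
 endfacet
 facet normal -0.889 0.438 -0.133
  outer loop
   vertex 0.9 3.4 5.4
   vertex 2.3 5.7 3.6
   vertex 0.0 0.6 2.2
  endloop
 endfacet
 facet normal -0.535 -0.556 0.637
  outer loop
   vertex 0.9 3.4 5.4
   vertex 0.0 0.6 2.2
   vertex 3.9 1.2 6.0
  endloop
 endfacet
 facet normal 0.214 0.518 0.828
  outer loop
   vertex 0.9 3.4 5.4
   vertex 3.9 1.2 6.0
   vertex 2.3 5.7 3.6
  endloop
 endfacet
 facet normal -0.467 -0.037 -0.883
  outer loop
   vertex 4.2 0.1 0.0
   vertex 0.0 0.6 2.2
   vertex 2.5 4.9 0.7
  endloop
 endfacet
 facet normal 0.653 0.331 -0.681
  outer loop
   vertex 4.2 0.1 0.0
   vertex 2.5 4.9 0.7
   vertex 5.9 2.1 2.6
  endloop
 endfacet
 facet normal -0.092 -0.994 0.050
  outer loop
   vertex 4.2 0.1 0.0
   vertex 3.2 0.4 4.1
   vertex 0.0 0.6 2.2
  endloop
 endfacet
 facet normal 0.405 -0.886 0.224
  outer loop
   vertex 4.9 1.0 3.4
   vertex 3.9 1.2 6.0
   vertex 3.2 0.4 4.1
  endloop
 endfacet
 facet normal 0.387 -0.908 0.161
  outer loop
   vertex 4.9 1.0 3.4
   vertex 3.2 0.4 4.1
   vertex 4.2 0.1 0.0
  endloop
 endfacet
 facet normal 0.806 -0.480 0.347
  outer loop
   vertex 4.9 1.0 3.4
   vertex 5.9 2.1 2.6
   vertex 3.9 1.2 6.0
  endloop
 endfacet
 facet normal 0.748 -0.664 0.022
  outer loop
   vertex 4.9 1.0 3.4
   vertex 4.2 0.1 0.0
   vertex 5.9 2.1 2.6
  endloop
 endfacet
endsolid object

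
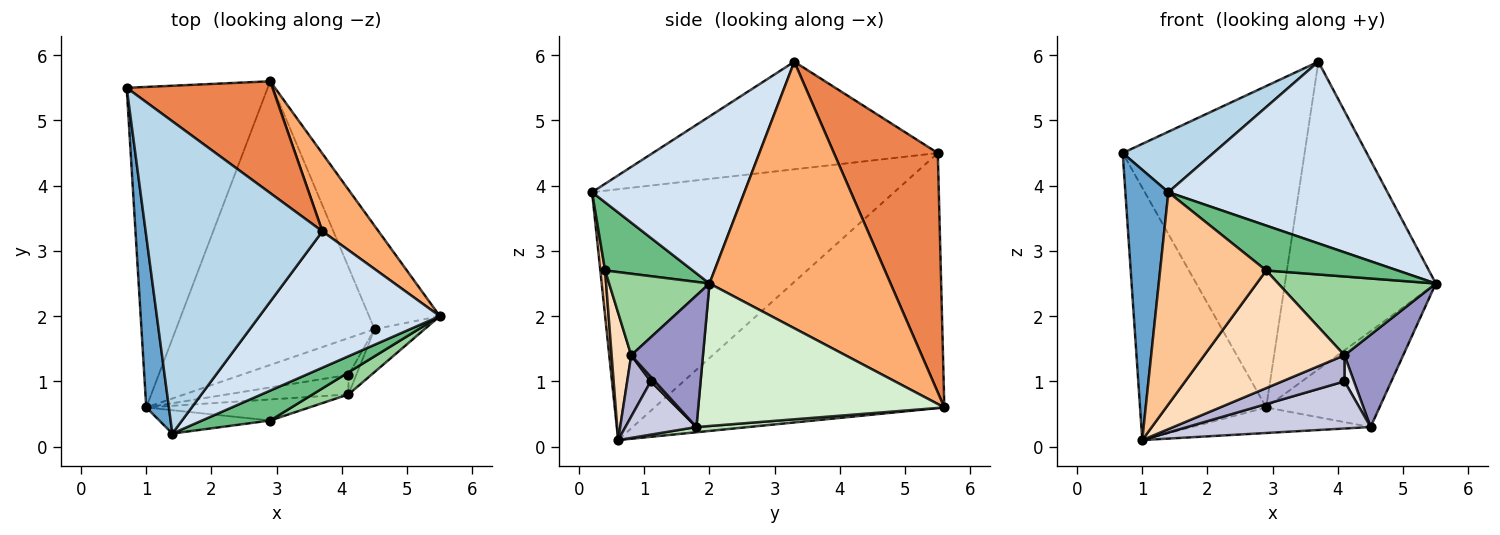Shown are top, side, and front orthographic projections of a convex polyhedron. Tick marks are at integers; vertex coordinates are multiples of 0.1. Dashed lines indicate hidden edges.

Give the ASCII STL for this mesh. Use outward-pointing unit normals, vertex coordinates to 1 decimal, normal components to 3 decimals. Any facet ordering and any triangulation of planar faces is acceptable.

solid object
 facet normal -0.986 -0.140 0.089
  outer loop
   vertex 1.0 0.6 0.1
   vertex 1.4 0.2 3.9
   vertex 0.7 5.5 4.5
  endloop
 endfacet
 facet normal -0.818 0.356 -0.452
  outer loop
   vertex 2.9 5.6 0.6
   vertex 1.0 0.6 0.1
   vertex 0.7 5.5 4.5
  endloop
 endfacet
 facet normal -0.513 -0.163 0.843
  outer loop
   vertex 3.7 3.3 5.9
   vertex 0.7 5.5 4.5
   vertex 1.4 0.2 3.9
  endloop
 endfacet
 facet normal 0.486 -0.699 0.525
  outer loop
   vertex 3.7 3.3 5.9
   vertex 1.4 0.2 3.9
   vertex 5.5 2.0 2.5
  endloop
 endfacet
 facet normal 0.475 0.831 0.289
  outer loop
   vertex 3.7 3.3 5.9
   vertex 2.9 5.6 0.6
   vertex 0.7 5.5 4.5
  endloop
 endfacet
 facet normal 0.758 0.632 0.160
  outer loop
   vertex 3.7 3.3 5.9
   vertex 5.5 2.0 2.5
   vertex 2.9 5.6 0.6
  endloop
 endfacet
 facet normal 0.045 -0.993 -0.109
  outer loop
   vertex 2.9 0.4 2.7
   vertex 1.4 0.2 3.9
   vertex 1.0 0.6 0.1
  endloop
 endfacet
 facet normal 0.136 -0.975 -0.174
  outer loop
   vertex 2.9 0.4 2.7
   vertex 1.0 0.6 0.1
   vertex 4.1 0.8 1.4
  endloop
 endfacet
 facet normal 0.485 -0.728 0.485
  outer loop
   vertex 2.9 0.4 2.7
   vertex 5.5 2.0 2.5
   vertex 1.4 0.2 3.9
  endloop
 endfacet
 facet normal 0.523 -0.821 0.230
  outer loop
   vertex 2.9 0.4 2.7
   vertex 4.1 0.8 1.4
   vertex 5.5 2.0 2.5
  endloop
 endfacet
 facet normal 0.026 0.090 -0.996
  outer loop
   vertex 4.5 1.8 0.3
   vertex 1.0 0.6 0.1
   vertex 2.9 5.6 0.6
  endloop
 endfacet
 facet normal 0.828 0.381 -0.411
  outer loop
   vertex 4.5 1.8 0.3
   vertex 2.9 5.6 0.6
   vertex 5.5 2.0 2.5
  endloop
 endfacet
 facet normal 0.742 -0.607 -0.282
  outer loop
   vertex 4.5 1.8 0.3
   vertex 5.5 2.0 2.5
   vertex 4.1 0.8 1.4
  endloop
 endfacet
 facet normal 0.290 -0.766 -0.574
  outer loop
   vertex 4.1 1.1 1.0
   vertex 4.1 0.8 1.4
   vertex 1.0 0.6 0.1
  endloop
 endfacet
 facet normal 0.292 -0.755 -0.588
  outer loop
   vertex 4.1 1.1 1.0
   vertex 1.0 0.6 0.1
   vertex 4.5 1.8 0.3
  endloop
 endfacet
 facet normal 0.330 -0.755 -0.566
  outer loop
   vertex 4.1 1.1 1.0
   vertex 4.5 1.8 0.3
   vertex 4.1 0.8 1.4
  endloop
 endfacet
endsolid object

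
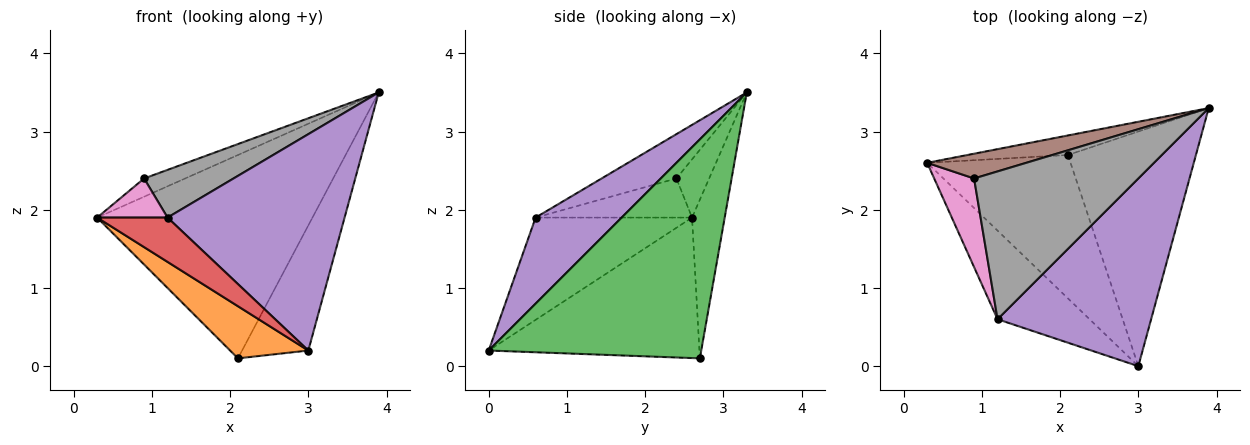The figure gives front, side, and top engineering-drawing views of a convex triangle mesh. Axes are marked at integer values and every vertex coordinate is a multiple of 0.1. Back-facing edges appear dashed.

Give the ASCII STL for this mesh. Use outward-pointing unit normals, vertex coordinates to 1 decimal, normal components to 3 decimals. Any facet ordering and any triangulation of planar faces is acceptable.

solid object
 facet normal -0.149 0.984 -0.095
  outer loop
   vertex 2.1 2.7 0.1
   vertex 0.3 2.6 1.9
   vertex 3.9 3.3 3.5
  endloop
 endfacet
 facet normal -0.677 -0.251 -0.691
  outer loop
   vertex 2.1 2.7 0.1
   vertex 3.0 0.0 0.2
   vertex 0.3 2.6 1.9
  endloop
 endfacet
 facet normal 0.834 0.260 -0.487
  outer loop
   vertex 2.1 2.7 0.1
   vertex 3.9 3.3 3.5
   vertex 3.0 0.0 0.2
  endloop
 endfacet
 facet normal -0.705 -0.317 -0.634
  outer loop
   vertex 1.2 0.6 1.9
   vertex 0.3 2.6 1.9
   vertex 3.0 0.0 0.2
  endloop
 endfacet
 facet normal 0.345 -0.709 0.615
  outer loop
   vertex 1.2 0.6 1.9
   vertex 3.0 0.0 0.2
   vertex 3.9 3.3 3.5
  endloop
 endfacet
 facet normal -0.428 0.536 0.728
  outer loop
   vertex 0.9 2.4 2.4
   vertex 3.9 3.3 3.5
   vertex 0.3 2.6 1.9
  endloop
 endfacet
 facet normal -0.668 -0.300 0.681
  outer loop
   vertex 0.9 2.4 2.4
   vertex 0.3 2.6 1.9
   vertex 1.2 0.6 1.9
  endloop
 endfacet
 facet normal -0.249 -0.297 0.922
  outer loop
   vertex 0.9 2.4 2.4
   vertex 1.2 0.6 1.9
   vertex 3.9 3.3 3.5
  endloop
 endfacet
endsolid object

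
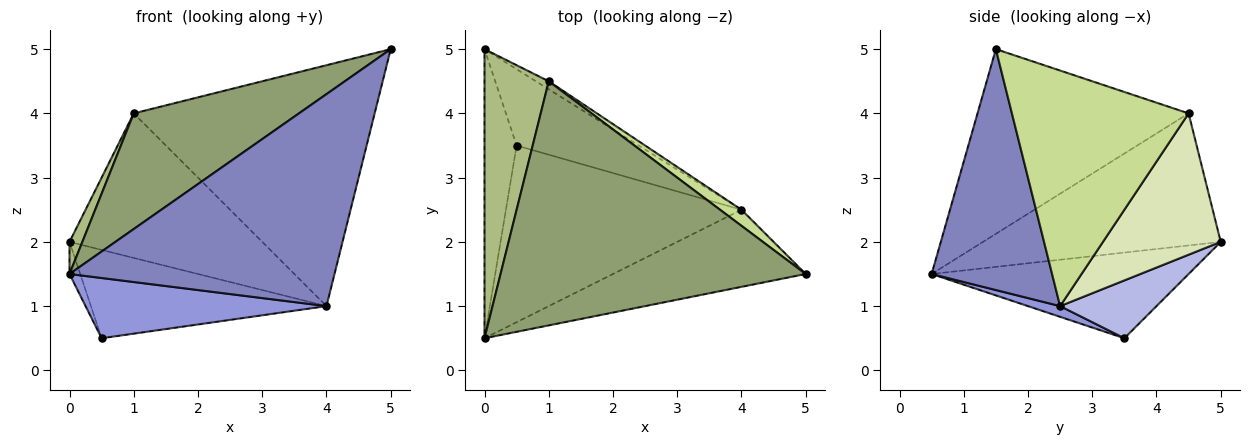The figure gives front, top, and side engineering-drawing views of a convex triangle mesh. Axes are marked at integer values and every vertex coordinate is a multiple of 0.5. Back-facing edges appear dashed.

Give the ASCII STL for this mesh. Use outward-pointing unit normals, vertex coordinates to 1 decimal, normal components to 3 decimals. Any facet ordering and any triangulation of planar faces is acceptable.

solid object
 facet normal -0.936 0.039 -0.351
  outer loop
   vertex 0.5 3.5 0.5
   vertex 0.0 0.5 1.5
   vertex 0.0 5.0 2.0
  endloop
 endfacet
 facet normal 0.393 -0.864 -0.314
  outer loop
   vertex 4.0 2.5 1.0
   vertex 5.0 1.5 5.0
   vertex 0.0 0.5 1.5
  endloop
 endfacet
 facet normal 0.043 -0.322 -0.946
  outer loop
   vertex 4.0 2.5 1.0
   vertex 0.0 0.5 1.5
   vertex 0.5 3.5 0.5
  endloop
 endfacet
 facet normal 0.296 0.723 -0.624
  outer loop
   vertex 4.0 2.5 1.0
   vertex 0.5 3.5 0.5
   vertex 0.0 5.0 2.0
  endloop
 endfacet
 facet normal -0.480 -0.376 0.793
  outer loop
   vertex 1.0 4.5 4.0
   vertex 0.0 0.5 1.5
   vertex 5.0 1.5 5.0
  endloop
 endfacet
 facet normal -0.898 -0.049 0.437
  outer loop
   vertex 1.0 4.5 4.0
   vertex 0.0 5.0 2.0
   vertex 0.0 0.5 1.5
  endloop
 endfacet
 facet normal 0.591 0.805 0.054
  outer loop
   vertex 1.0 4.5 4.0
   vertex 5.0 1.5 5.0
   vertex 4.0 2.5 1.0
  endloop
 endfacet
 facet normal 0.521 0.852 -0.047
  outer loop
   vertex 1.0 4.5 4.0
   vertex 4.0 2.5 1.0
   vertex 0.0 5.0 2.0
  endloop
 endfacet
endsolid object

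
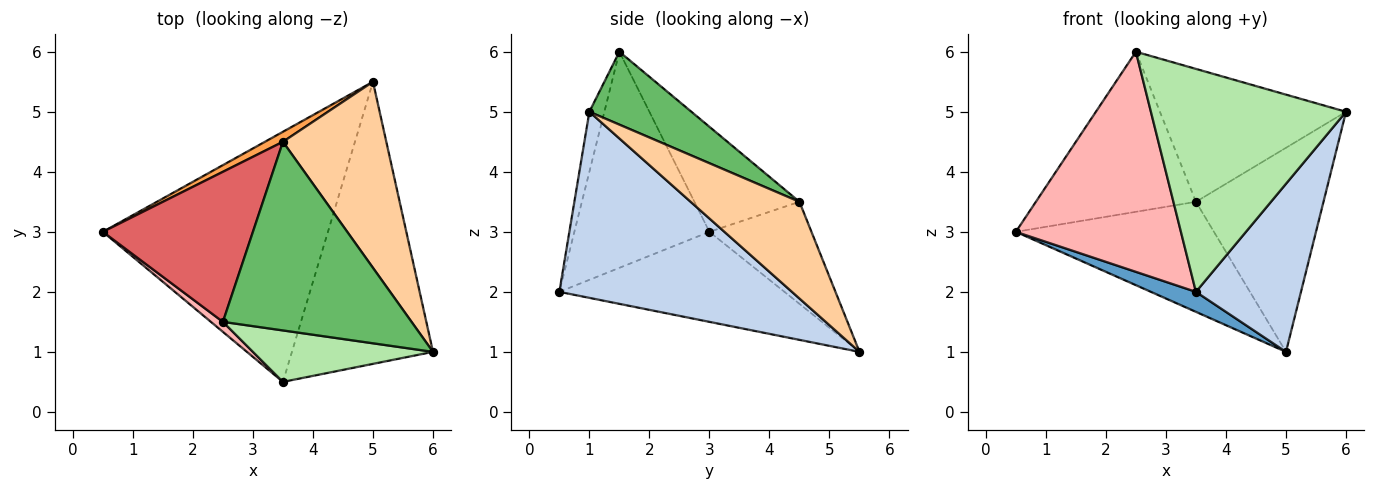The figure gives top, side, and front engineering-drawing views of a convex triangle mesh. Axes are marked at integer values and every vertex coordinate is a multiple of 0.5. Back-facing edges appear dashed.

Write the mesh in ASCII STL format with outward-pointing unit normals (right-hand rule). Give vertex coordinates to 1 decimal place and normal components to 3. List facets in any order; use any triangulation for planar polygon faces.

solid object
 facet normal -0.370 -0.074 -0.926
  outer loop
   vertex 3.5 0.5 2.0
   vertex 0.5 3.0 3.0
   vertex 5.0 5.5 1.0
  endloop
 endfacet
 facet normal 0.750 -0.339 -0.568
  outer loop
   vertex 3.5 0.5 2.0
   vertex 5.0 5.5 1.0
   vertex 6.0 1.0 5.0
  endloop
 endfacet
 facet normal -0.456 0.886 0.081
  outer loop
   vertex 3.5 4.5 3.5
   vertex 5.0 5.5 1.0
   vertex 0.5 3.0 3.0
  endloop
 endfacet
 facet normal 0.533 0.625 0.570
  outer loop
   vertex 3.5 4.5 3.5
   vertex 6.0 1.0 5.0
   vertex 5.0 5.5 1.0
  endloop
 endfacet
 facet normal 0.301 0.549 0.780
  outer loop
   vertex 2.5 1.5 6.0
   vertex 6.0 1.0 5.0
   vertex 3.5 4.5 3.5
  endloop
 endfacet
 facet normal -0.075 -0.972 0.224
  outer loop
   vertex 2.5 1.5 6.0
   vertex 3.5 0.5 2.0
   vertex 6.0 1.0 5.0
  endloop
 endfacet
 facet normal -0.432 0.658 0.617
  outer loop
   vertex 2.5 1.5 6.0
   vertex 3.5 4.5 3.5
   vertex 0.5 3.0 3.0
  endloop
 endfacet
 facet normal -0.633 -0.773 0.035
  outer loop
   vertex 2.5 1.5 6.0
   vertex 0.5 3.0 3.0
   vertex 3.5 0.5 2.0
  endloop
 endfacet
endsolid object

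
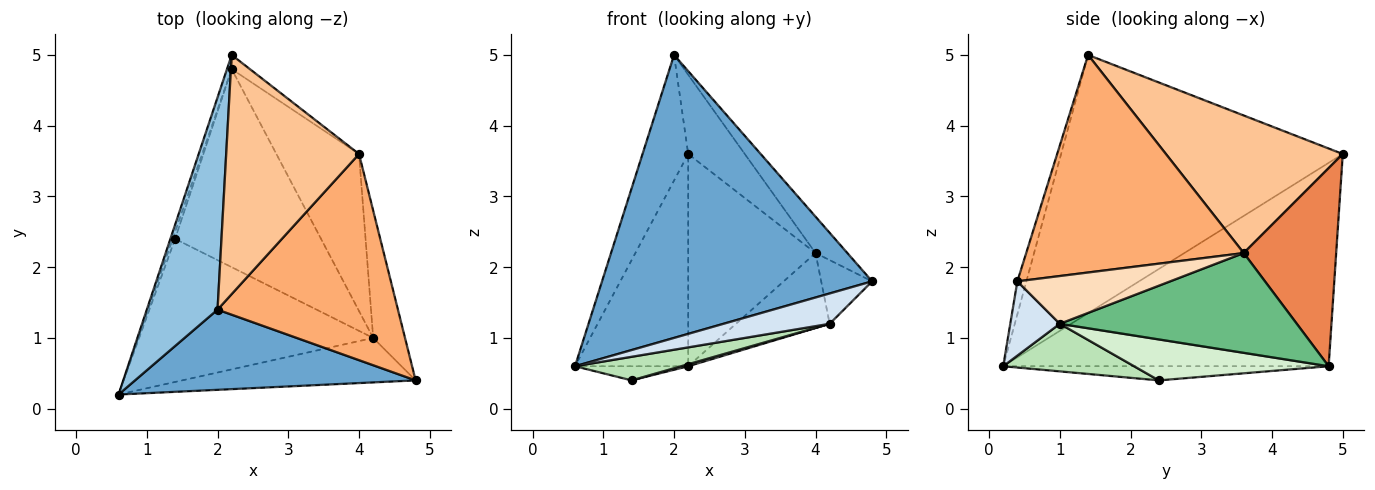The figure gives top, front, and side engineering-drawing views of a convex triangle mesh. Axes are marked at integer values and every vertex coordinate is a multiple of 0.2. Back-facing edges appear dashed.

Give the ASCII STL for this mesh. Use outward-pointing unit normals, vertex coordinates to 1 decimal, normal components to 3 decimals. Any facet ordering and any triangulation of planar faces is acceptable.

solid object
 facet normal -0.032 -0.962 0.272
  outer loop
   vertex 2.0 1.4 5.0
   vertex 0.6 0.2 0.6
   vertex 4.8 0.4 1.8
  endloop
 endfacet
 facet normal -0.953 0.154 0.261
  outer loop
   vertex 2.0 1.4 5.0
   vertex 2.2 5.0 3.6
   vertex 0.6 0.2 0.6
  endloop
 endfacet
 facet normal -0.944 0.328 -0.022
  outer loop
   vertex 2.2 4.8 0.6
   vertex 0.6 0.2 0.6
   vertex 2.2 5.0 3.6
  endloop
 endfacet
 facet normal 0.254 -0.545 -0.799
  outer loop
   vertex 4.2 1.0 1.2
   vertex 4.8 0.4 1.8
   vertex 0.6 0.2 0.6
  endloop
 endfacet
 facet normal 0.587 0.808 -0.054
  outer loop
   vertex 4.0 3.6 2.2
   vertex 2.2 4.8 0.6
   vertex 2.2 5.0 3.6
  endloop
 endfacet
 facet normal 0.765 0.112 0.634
  outer loop
   vertex 4.0 3.6 2.2
   vertex 2.0 1.4 5.0
   vertex 4.8 0.4 1.8
  endloop
 endfacet
 facet normal 0.701 0.224 0.677
  outer loop
   vertex 4.0 3.6 2.2
   vertex 2.2 5.0 3.6
   vertex 2.0 1.4 5.0
  endloop
 endfacet
 facet normal 0.802 0.267 -0.535
  outer loop
   vertex 4.0 3.6 2.2
   vertex 4.8 0.4 1.8
   vertex 4.2 1.0 1.2
  endloop
 endfacet
 facet normal 0.737 0.291 -0.610
  outer loop
   vertex 4.0 3.6 2.2
   vertex 4.2 1.0 1.2
   vertex 2.2 4.8 0.6
  endloop
 endfacet
 facet normal -0.932 0.324 -0.162
  outer loop
   vertex 1.4 2.4 0.4
   vertex 0.6 0.2 0.6
   vertex 2.2 4.8 0.6
  endloop
 endfacet
 facet normal 0.197 -0.159 -0.967
  outer loop
   vertex 1.4 2.4 0.4
   vertex 4.2 1.0 1.2
   vertex 0.6 0.2 0.6
  endloop
 endfacet
 facet normal 0.270 -0.010 -0.963
  outer loop
   vertex 1.4 2.4 0.4
   vertex 2.2 4.8 0.6
   vertex 4.2 1.0 1.2
  endloop
 endfacet
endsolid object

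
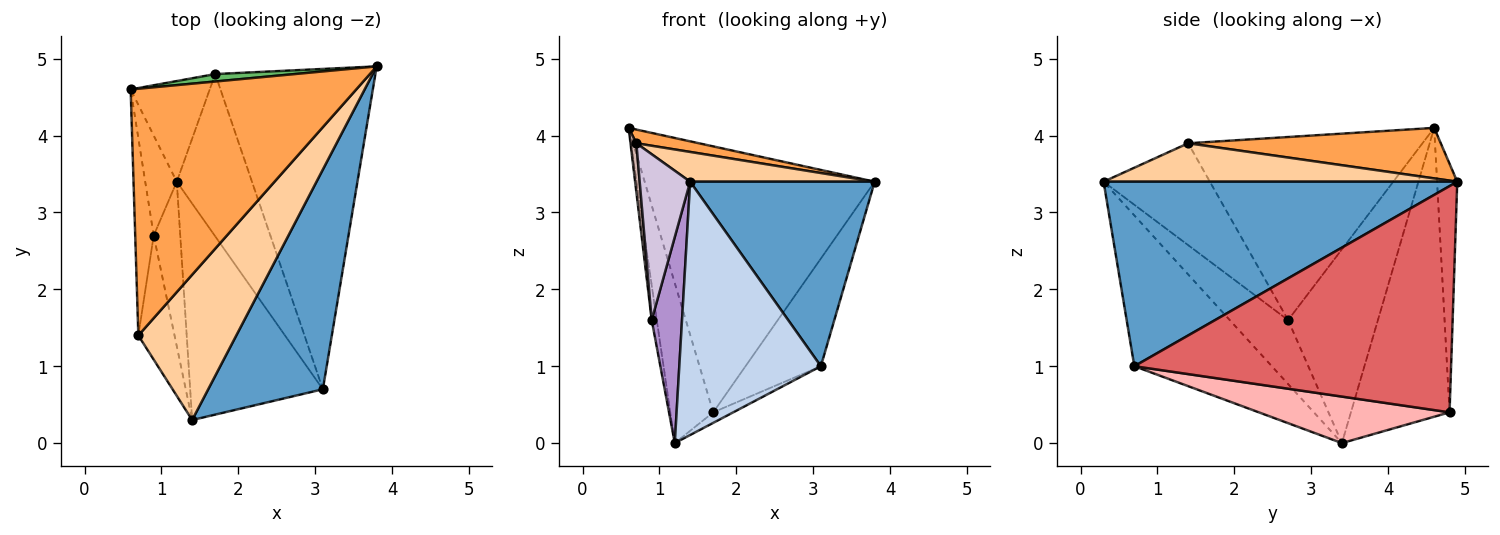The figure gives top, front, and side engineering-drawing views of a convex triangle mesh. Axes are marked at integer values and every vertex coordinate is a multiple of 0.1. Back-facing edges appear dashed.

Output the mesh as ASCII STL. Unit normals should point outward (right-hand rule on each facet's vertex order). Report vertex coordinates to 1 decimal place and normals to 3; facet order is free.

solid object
 facet normal 0.777 -0.405 0.483
  outer loop
   vertex 3.1 0.7 1.0
   vertex 3.8 4.9 3.4
   vertex 1.4 0.3 3.4
  endloop
 endfacet
 facet normal -0.594 -0.612 -0.523
  outer loop
   vertex 3.1 0.7 1.0
   vertex 1.4 0.3 3.4
   vertex 1.2 3.4 0.0
  endloop
 endfacet
 facet normal 0.218 -0.054 0.974
  outer loop
   vertex 0.7 1.4 3.9
   vertex 3.8 4.9 3.4
   vertex 0.6 4.6 4.1
  endloop
 endfacet
 facet normal 0.359 -0.187 0.914
  outer loop
   vertex 0.7 1.4 3.9
   vertex 1.4 0.3 3.4
   vertex 3.8 4.9 3.4
  endloop
 endfacet
 facet normal -0.087 0.996 0.028
  outer loop
   vertex 1.7 4.8 0.4
   vertex 0.6 4.6 4.1
   vertex 3.8 4.9 3.4
  endloop
 endfacet
 facet normal -0.889 0.387 -0.243
  outer loop
   vertex 1.7 4.8 0.4
   vertex 1.2 3.4 0.0
   vertex 0.6 4.6 4.1
  endloop
 endfacet
 facet normal 0.801 0.191 -0.567
  outer loop
   vertex 1.7 4.8 0.4
   vertex 3.8 4.9 3.4
   vertex 3.1 0.7 1.0
  endloop
 endfacet
 facet normal 0.525 0.055 -0.849
  outer loop
   vertex 1.7 4.8 0.4
   vertex 3.1 0.7 1.0
   vertex 1.2 3.4 0.0
  endloop
 endfacet
 facet normal -0.833 -0.433 -0.345
  outer loop
   vertex 0.9 2.7 1.6
   vertex 1.2 3.4 0.0
   vertex 1.4 0.3 3.4
  endloop
 endfacet
 facet normal -0.860 -0.408 -0.306
  outer loop
   vertex 0.9 2.7 1.6
   vertex 1.4 0.3 3.4
   vertex 0.7 1.4 3.9
  endloop
 endfacet
 facet normal -0.985 0.056 -0.160
  outer loop
   vertex 0.9 2.7 1.6
   vertex 0.6 4.6 4.1
   vertex 1.2 3.4 0.0
  endloop
 endfacet
 facet normal -0.995 -0.025 -0.101
  outer loop
   vertex 0.9 2.7 1.6
   vertex 0.7 1.4 3.9
   vertex 0.6 4.6 4.1
  endloop
 endfacet
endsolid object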